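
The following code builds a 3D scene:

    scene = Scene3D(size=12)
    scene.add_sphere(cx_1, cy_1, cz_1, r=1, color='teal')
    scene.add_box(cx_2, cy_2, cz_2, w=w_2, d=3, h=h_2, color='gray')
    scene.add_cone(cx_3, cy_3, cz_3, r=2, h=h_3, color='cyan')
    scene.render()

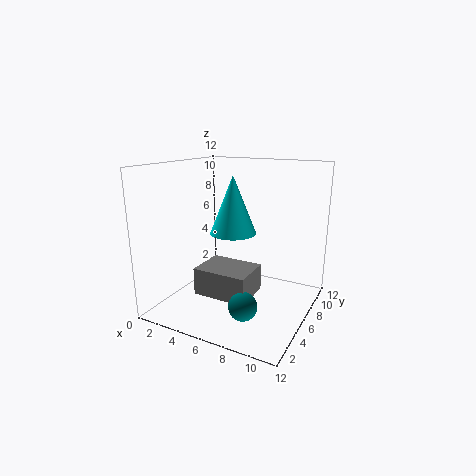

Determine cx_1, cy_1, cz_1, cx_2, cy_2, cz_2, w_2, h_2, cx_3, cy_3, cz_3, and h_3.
cx_1 = 9
cy_1 = 1
cz_1 = 3
cx_2 = 5
cy_2 = 1
cz_2 = 3
w_2 = 4
h_2 = 2
cx_3 = 5
cy_3 = 7
cz_3 = 6
h_3 = 5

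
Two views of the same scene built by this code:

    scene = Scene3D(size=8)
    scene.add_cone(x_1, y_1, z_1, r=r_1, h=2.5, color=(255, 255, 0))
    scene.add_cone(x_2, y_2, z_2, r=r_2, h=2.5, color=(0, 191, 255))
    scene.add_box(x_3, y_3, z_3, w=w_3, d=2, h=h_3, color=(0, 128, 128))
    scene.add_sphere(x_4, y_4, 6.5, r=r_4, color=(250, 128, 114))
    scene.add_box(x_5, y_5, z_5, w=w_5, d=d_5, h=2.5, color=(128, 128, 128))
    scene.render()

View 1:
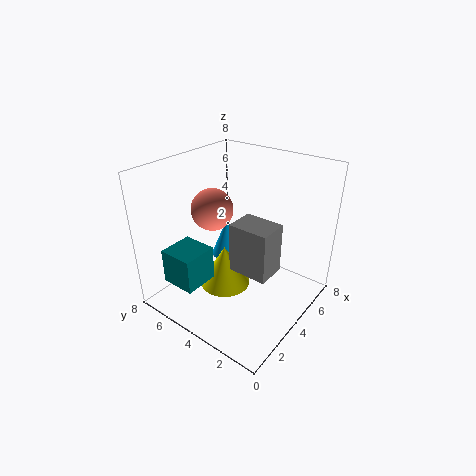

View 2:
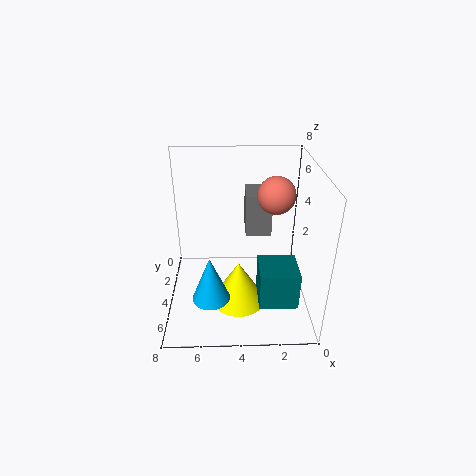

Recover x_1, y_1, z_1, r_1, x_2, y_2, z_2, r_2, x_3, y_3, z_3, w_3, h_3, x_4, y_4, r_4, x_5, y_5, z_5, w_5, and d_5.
x_1 = 4, y_1 = 5, z_1 = 0.5, r_1 = 1.5, x_2 = 5.5, y_2 = 6, z_2 = 1.5, r_2 = 1, x_3 = 1, y_3 = 5, z_3 = 1.5, w_3 = 2, h_3 = 2, x_4 = 2, y_4 = 4, r_4 = 1, x_5 = 2, y_5 = 1, z_5 = 3.5, w_5 = 1.5, d_5 = 2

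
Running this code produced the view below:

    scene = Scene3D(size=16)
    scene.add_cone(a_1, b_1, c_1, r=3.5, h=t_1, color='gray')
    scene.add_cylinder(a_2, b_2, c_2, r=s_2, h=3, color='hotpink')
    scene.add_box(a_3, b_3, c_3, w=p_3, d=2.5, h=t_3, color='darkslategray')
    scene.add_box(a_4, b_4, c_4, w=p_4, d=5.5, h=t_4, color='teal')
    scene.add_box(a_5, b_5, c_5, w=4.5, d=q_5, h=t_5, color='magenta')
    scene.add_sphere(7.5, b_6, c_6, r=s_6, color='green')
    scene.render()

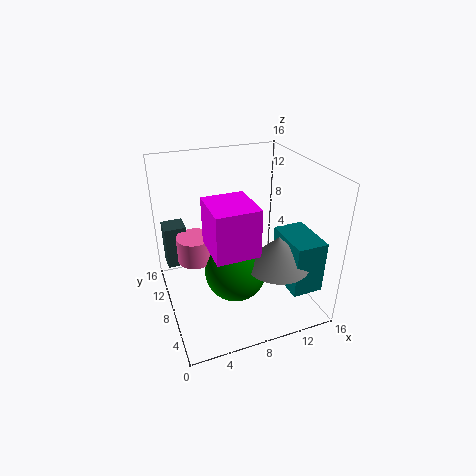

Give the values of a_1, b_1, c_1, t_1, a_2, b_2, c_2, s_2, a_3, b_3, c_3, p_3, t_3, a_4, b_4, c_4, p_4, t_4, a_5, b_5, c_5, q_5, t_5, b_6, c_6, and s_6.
a_1 = 11.5
b_1 = 5
c_1 = 5.5
t_1 = 3.5
a_2 = 3.5
b_2 = 10
c_2 = 5
s_2 = 2
a_3 = 0.5
b_3 = 11.5
c_3 = 3.5
p_3 = 2.5
t_3 = 5
a_4 = 12.5
b_4 = 2.5
c_4 = 2.5
p_4 = 3.5
t_4 = 6
a_5 = 4
b_5 = 3
c_5 = 8.5
q_5 = 5
t_5 = 5
b_6 = 7.5
c_6 = 4
s_6 = 3.5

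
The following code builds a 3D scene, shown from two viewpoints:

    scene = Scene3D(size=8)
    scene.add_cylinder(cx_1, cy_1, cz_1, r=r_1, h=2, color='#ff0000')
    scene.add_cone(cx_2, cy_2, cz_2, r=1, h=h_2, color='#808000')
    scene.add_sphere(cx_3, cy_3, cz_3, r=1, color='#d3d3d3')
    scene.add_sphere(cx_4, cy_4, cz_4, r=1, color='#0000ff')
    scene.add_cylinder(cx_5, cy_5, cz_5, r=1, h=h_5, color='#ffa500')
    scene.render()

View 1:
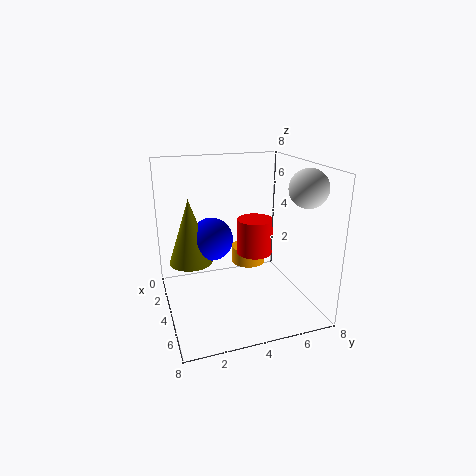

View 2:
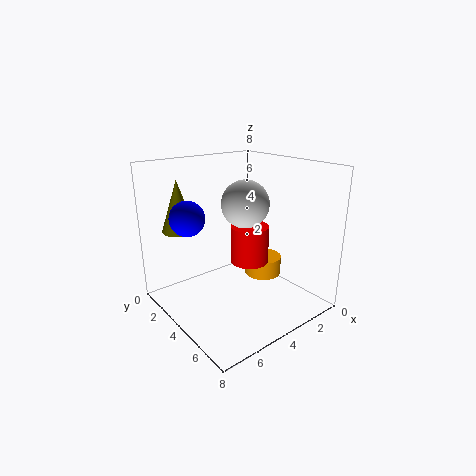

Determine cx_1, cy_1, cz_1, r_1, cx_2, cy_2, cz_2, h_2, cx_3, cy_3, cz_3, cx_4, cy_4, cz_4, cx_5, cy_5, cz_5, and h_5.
cx_1 = 4
cy_1 = 5
cz_1 = 3
r_1 = 1
cx_2 = 6
cy_2 = 1
cz_2 = 4
h_2 = 3
cx_3 = 6
cy_3 = 7
cz_3 = 7
cx_4 = 6
cy_4 = 2
cz_4 = 5
cx_5 = 3
cy_5 = 5
cz_5 = 2
h_5 = 1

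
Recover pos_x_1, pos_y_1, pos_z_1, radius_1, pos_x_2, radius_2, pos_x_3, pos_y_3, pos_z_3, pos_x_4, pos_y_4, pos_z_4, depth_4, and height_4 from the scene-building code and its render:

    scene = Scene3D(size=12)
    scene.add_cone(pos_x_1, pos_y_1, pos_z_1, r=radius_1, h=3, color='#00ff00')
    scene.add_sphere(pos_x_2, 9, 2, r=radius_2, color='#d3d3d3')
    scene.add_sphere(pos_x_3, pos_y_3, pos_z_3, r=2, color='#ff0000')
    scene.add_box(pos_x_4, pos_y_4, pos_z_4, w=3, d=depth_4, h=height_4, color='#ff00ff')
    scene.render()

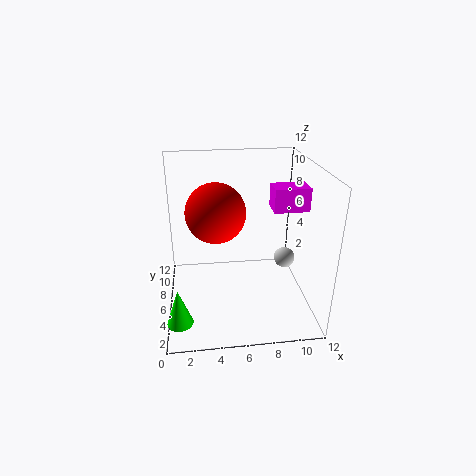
pos_x_1 = 1, pos_y_1 = 2, pos_z_1 = 1, radius_1 = 1, pos_x_2 = 11, radius_2 = 1, pos_x_3 = 4, pos_y_3 = 2, pos_z_3 = 10, pos_x_4 = 9, pos_y_4 = 6, pos_z_4 = 8, depth_4 = 2, height_4 = 2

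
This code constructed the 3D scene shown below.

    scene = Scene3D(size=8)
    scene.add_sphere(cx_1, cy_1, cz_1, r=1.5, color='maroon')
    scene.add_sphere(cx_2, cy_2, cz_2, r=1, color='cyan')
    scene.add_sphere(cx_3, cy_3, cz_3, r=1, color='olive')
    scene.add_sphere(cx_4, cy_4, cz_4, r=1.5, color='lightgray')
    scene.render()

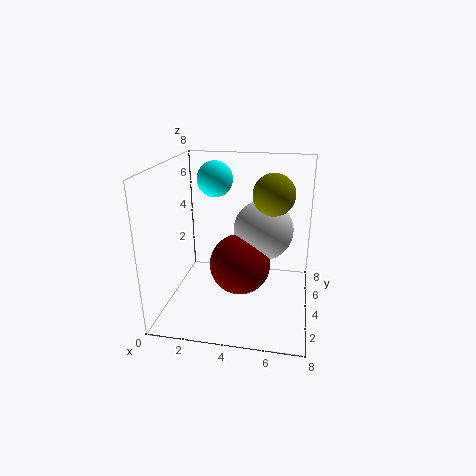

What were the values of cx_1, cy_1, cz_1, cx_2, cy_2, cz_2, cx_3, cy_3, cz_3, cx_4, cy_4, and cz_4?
cx_1 = 4.5, cy_1 = 2, cz_1 = 3.5, cx_2 = 2.5, cy_2 = 5, cz_2 = 7, cx_3 = 6, cy_3 = 2.5, cz_3 = 7, cx_4 = 5.5, cy_4 = 3, cz_4 = 5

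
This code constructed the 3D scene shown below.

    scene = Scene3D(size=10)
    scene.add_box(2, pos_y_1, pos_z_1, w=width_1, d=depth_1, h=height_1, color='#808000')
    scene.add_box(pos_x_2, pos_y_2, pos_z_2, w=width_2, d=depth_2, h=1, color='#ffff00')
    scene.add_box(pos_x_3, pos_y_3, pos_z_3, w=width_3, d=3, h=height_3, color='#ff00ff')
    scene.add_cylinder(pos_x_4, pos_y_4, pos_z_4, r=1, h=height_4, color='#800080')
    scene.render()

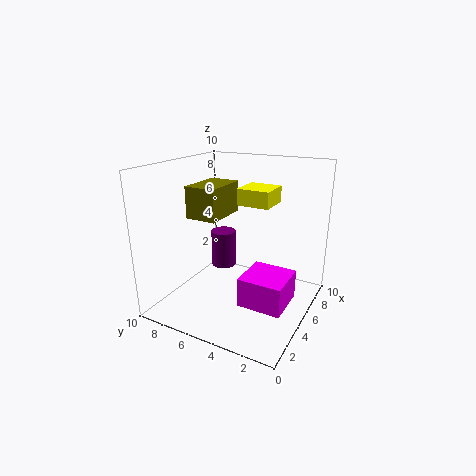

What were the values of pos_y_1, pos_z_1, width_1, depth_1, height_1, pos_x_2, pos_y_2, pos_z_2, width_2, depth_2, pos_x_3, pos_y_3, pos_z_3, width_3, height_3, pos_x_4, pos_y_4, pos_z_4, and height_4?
pos_y_1 = 5; pos_z_1 = 7; width_1 = 3; depth_1 = 2; height_1 = 2; pos_x_2 = 3; pos_y_2 = 2; pos_z_2 = 8; width_2 = 2; depth_2 = 2; pos_x_3 = 3; pos_y_3 = 1; pos_z_3 = 1; width_3 = 3; height_3 = 2; pos_x_4 = 8; pos_y_4 = 8; pos_z_4 = 1; height_4 = 3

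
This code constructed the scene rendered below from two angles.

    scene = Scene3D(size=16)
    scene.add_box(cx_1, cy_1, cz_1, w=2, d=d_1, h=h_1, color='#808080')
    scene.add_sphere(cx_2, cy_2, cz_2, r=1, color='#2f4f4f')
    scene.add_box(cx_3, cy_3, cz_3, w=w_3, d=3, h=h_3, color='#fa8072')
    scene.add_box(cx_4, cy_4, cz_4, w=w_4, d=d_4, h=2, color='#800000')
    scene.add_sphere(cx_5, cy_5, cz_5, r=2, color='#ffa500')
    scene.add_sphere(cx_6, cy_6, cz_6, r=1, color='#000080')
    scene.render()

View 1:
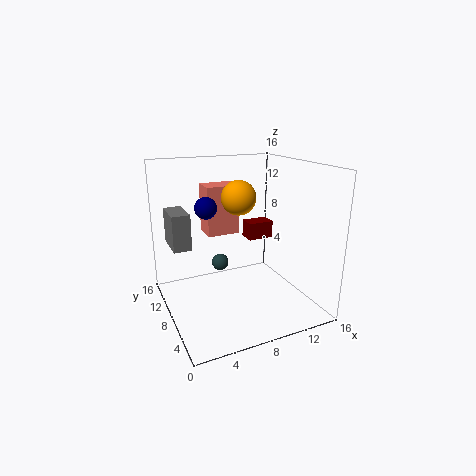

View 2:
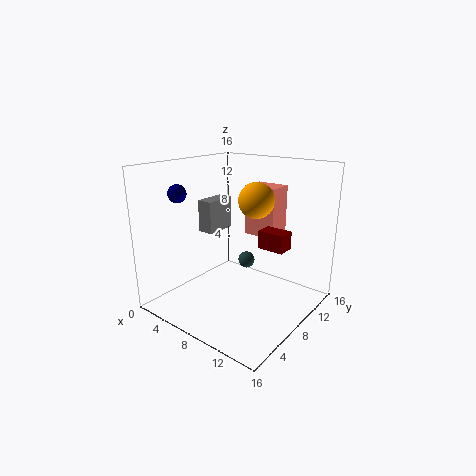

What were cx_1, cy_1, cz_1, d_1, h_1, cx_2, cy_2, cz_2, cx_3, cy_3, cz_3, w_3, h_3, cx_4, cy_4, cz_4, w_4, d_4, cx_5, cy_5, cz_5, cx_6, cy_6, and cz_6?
cx_1 = 1, cy_1 = 9, cz_1 = 7, d_1 = 4, h_1 = 4, cx_2 = 7, cy_2 = 11, cz_2 = 4, cx_3 = 6, cy_3 = 12, cz_3 = 7, w_3 = 4, h_3 = 6, cx_4 = 10, cy_4 = 9, cz_4 = 7, w_4 = 3, d_4 = 2, cx_5 = 9, cy_5 = 10, cz_5 = 12, cx_6 = 3, cy_6 = 4, cz_6 = 13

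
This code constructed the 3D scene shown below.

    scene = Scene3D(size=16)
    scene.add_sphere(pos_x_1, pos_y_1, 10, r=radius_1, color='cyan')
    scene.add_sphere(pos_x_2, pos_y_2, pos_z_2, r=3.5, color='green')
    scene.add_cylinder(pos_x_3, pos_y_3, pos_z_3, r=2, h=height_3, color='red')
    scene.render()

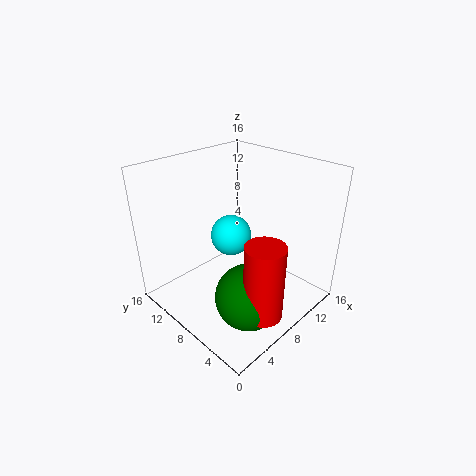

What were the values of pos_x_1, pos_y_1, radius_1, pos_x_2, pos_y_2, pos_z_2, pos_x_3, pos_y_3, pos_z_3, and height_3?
pos_x_1 = 5.5; pos_y_1 = 6.5; radius_1 = 2; pos_x_2 = 5.5; pos_y_2 = 4; pos_z_2 = 3.5; pos_x_3 = 5.5; pos_y_3 = 2; pos_z_3 = 2.5; height_3 = 8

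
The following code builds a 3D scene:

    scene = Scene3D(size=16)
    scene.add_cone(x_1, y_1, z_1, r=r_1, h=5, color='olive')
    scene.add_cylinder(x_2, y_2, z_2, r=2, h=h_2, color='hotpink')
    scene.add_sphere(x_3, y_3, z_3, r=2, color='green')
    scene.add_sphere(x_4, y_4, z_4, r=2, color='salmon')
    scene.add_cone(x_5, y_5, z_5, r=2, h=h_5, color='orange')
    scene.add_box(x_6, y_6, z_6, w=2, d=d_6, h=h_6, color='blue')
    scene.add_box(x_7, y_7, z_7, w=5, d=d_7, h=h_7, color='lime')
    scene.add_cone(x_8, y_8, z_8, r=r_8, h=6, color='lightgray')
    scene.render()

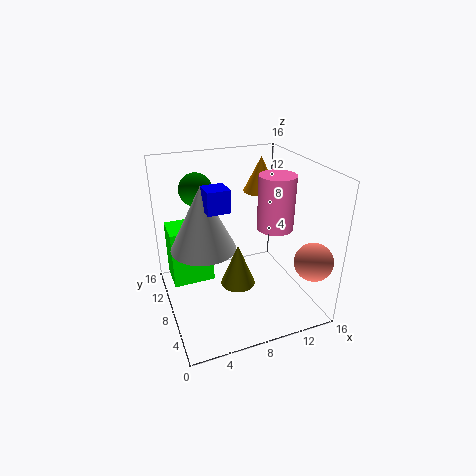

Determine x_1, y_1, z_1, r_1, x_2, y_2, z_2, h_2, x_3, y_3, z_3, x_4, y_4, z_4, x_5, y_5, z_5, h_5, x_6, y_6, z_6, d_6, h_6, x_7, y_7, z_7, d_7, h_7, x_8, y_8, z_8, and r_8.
x_1 = 8; y_1 = 8; z_1 = 2; r_1 = 2; x_2 = 12; y_2 = 7; z_2 = 9; h_2 = 6; x_3 = 5; y_3 = 14; z_3 = 12; x_4 = 14; y_4 = 2; z_4 = 7; x_5 = 12; y_5 = 11; z_5 = 12; h_5 = 4; x_6 = 3; y_6 = 2; z_6 = 14; d_6 = 2; h_6 = 2; x_7 = 1; y_7 = 11; z_7 = 1; d_7 = 4; h_7 = 7; x_8 = 3; y_8 = 4; z_8 = 10; r_8 = 3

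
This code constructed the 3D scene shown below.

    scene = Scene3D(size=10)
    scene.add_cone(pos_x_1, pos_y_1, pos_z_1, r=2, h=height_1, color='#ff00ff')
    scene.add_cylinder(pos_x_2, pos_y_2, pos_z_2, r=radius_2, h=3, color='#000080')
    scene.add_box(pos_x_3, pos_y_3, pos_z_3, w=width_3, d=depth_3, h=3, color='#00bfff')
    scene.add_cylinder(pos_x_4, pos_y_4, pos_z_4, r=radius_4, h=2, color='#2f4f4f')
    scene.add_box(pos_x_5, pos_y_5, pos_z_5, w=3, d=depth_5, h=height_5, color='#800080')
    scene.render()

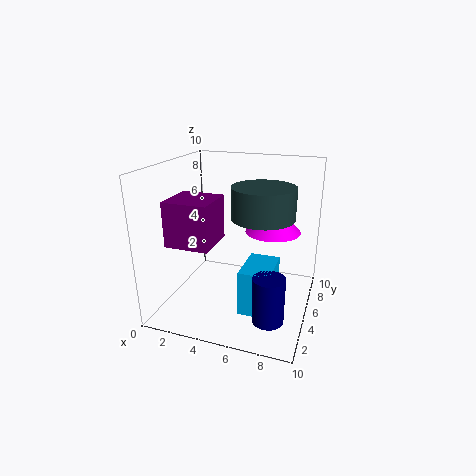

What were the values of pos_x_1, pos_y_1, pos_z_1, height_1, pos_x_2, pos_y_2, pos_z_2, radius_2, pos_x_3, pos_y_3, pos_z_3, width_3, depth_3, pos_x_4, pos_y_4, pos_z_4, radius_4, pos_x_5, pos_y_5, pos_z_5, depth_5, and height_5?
pos_x_1 = 7; pos_y_1 = 7; pos_z_1 = 5; height_1 = 2; pos_x_2 = 8; pos_y_2 = 2; pos_z_2 = 1; radius_2 = 1; pos_x_3 = 6; pos_y_3 = 2; pos_z_3 = 1; width_3 = 2; depth_3 = 3; pos_x_4 = 7; pos_y_4 = 4; pos_z_4 = 7; radius_4 = 2; pos_x_5 = 1; pos_y_5 = 2; pos_z_5 = 5; depth_5 = 3; height_5 = 3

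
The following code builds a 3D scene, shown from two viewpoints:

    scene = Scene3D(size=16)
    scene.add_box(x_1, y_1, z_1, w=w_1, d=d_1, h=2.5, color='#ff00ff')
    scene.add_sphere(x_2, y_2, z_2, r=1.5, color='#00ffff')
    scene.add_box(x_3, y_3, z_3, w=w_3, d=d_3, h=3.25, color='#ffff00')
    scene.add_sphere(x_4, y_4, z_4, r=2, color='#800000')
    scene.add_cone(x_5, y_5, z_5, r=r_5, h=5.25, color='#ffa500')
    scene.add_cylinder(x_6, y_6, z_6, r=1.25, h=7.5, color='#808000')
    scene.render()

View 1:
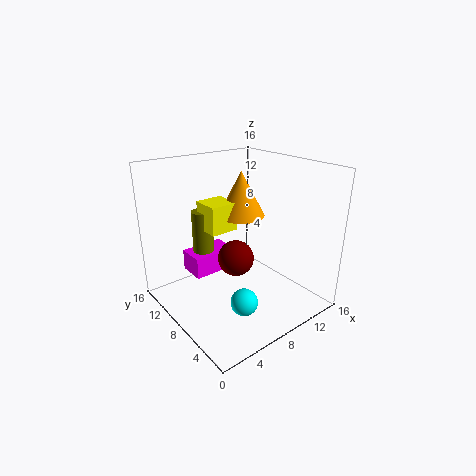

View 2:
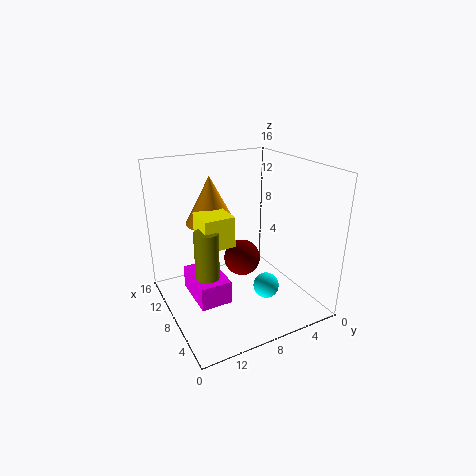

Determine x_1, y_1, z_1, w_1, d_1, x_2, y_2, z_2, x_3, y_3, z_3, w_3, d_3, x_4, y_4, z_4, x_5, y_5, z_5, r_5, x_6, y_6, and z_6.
x_1 = 4.25; y_1 = 10.75; z_1 = 2.75; w_1 = 5.25; d_1 = 3.25; x_2 = 6.5; y_2 = 5; z_2 = 1.75; x_3 = 5.75; y_3 = 9.5; z_3 = 8.25; w_3 = 3.25; d_3 = 3.25; x_4 = 7.5; y_4 = 7.75; z_4 = 5.75; x_5 = 10.25; y_5 = 10.25; z_5 = 9.5; r_5 = 2.75; x_6 = 6.25; y_6 = 12.5; z_6 = 2.75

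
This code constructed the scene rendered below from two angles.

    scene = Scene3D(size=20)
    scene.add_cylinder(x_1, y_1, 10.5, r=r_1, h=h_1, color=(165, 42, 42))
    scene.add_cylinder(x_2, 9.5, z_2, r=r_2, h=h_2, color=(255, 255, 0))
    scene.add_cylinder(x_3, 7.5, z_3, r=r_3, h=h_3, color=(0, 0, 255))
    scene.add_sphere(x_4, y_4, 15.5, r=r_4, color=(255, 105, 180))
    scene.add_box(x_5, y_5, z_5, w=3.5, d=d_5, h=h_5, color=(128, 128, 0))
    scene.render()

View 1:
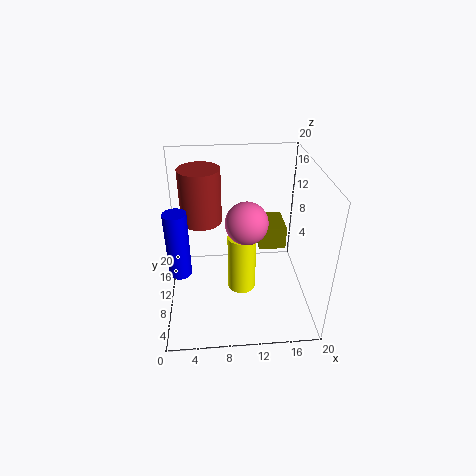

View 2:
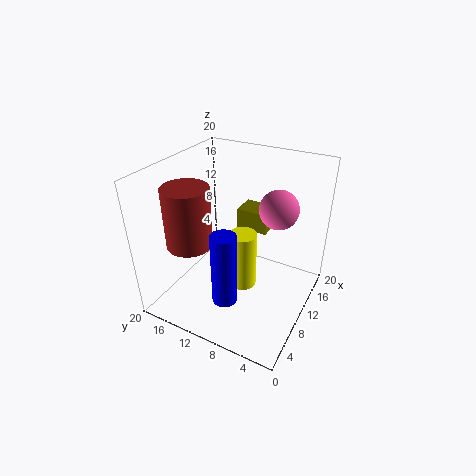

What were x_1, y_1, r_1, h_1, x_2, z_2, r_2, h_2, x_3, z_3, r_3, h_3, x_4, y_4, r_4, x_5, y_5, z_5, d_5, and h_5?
x_1 = 5; y_1 = 14.5; r_1 = 3; h_1 = 8; x_2 = 10.5; z_2 = 2; r_2 = 2; h_2 = 8.5; x_3 = 2; z_3 = 6.5; r_3 = 1.5; h_3 = 9; x_4 = 10.5; y_4 = 4.5; r_4 = 2.5; x_5 = 12.5; y_5 = 7; z_5 = 10; d_5 = 4.5; h_5 = 3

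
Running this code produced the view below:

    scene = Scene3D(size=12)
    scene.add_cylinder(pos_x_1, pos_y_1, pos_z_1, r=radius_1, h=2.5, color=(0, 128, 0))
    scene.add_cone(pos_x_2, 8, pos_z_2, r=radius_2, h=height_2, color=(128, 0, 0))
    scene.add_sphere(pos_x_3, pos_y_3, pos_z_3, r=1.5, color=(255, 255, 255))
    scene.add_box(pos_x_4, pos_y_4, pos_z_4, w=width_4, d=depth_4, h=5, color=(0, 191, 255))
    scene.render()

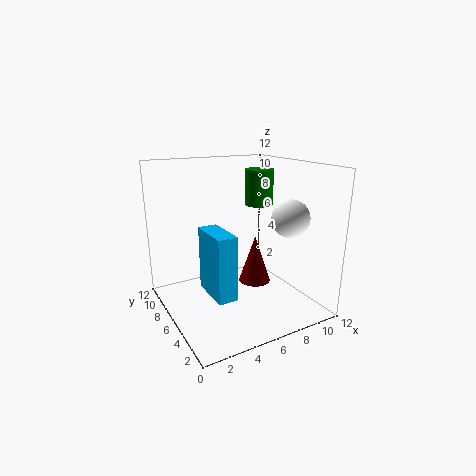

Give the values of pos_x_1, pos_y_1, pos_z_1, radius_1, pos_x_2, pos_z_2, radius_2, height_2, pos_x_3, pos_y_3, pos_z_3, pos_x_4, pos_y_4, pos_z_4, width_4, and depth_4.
pos_x_1 = 6, pos_y_1 = 3, pos_z_1 = 9.5, radius_1 = 1, pos_x_2 = 9, pos_z_2 = 0.5, radius_2 = 1.5, height_2 = 4.5, pos_x_3 = 9, pos_y_3 = 3, pos_z_3 = 8, pos_x_4 = 2.5, pos_y_4 = 2.5, pos_z_4 = 2.5, width_4 = 1.5, depth_4 = 3.5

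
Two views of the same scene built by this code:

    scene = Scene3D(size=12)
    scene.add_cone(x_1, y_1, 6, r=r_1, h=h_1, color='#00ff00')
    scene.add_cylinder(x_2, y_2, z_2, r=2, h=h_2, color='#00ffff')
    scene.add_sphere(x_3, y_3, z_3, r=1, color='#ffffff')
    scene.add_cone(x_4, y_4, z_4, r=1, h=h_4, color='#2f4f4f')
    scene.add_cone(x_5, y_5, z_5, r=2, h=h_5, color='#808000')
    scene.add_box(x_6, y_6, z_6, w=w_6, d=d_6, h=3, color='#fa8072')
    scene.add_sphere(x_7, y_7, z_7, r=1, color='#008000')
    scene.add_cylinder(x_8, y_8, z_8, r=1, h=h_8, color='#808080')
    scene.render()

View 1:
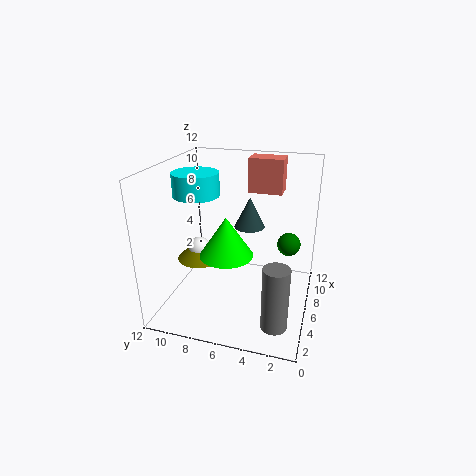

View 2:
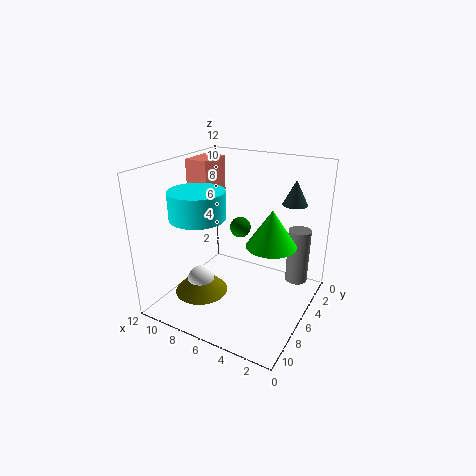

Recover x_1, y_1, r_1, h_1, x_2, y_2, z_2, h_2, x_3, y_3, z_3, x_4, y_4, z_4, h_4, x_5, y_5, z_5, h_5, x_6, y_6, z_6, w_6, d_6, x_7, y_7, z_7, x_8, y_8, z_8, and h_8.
x_1 = 3, y_1 = 6, r_1 = 2, h_1 = 3, x_2 = 7, y_2 = 10, z_2 = 9, h_2 = 2, x_3 = 7, y_3 = 10, z_3 = 4, x_4 = 2, y_4 = 4, z_4 = 9, h_4 = 2, x_5 = 7, y_5 = 10, z_5 = 3, h_5 = 2, x_6 = 9, y_6 = 3, z_6 = 9, w_6 = 2, d_6 = 3, x_7 = 8, y_7 = 2, z_7 = 5, x_8 = 2, y_8 = 2, z_8 = 1, h_8 = 5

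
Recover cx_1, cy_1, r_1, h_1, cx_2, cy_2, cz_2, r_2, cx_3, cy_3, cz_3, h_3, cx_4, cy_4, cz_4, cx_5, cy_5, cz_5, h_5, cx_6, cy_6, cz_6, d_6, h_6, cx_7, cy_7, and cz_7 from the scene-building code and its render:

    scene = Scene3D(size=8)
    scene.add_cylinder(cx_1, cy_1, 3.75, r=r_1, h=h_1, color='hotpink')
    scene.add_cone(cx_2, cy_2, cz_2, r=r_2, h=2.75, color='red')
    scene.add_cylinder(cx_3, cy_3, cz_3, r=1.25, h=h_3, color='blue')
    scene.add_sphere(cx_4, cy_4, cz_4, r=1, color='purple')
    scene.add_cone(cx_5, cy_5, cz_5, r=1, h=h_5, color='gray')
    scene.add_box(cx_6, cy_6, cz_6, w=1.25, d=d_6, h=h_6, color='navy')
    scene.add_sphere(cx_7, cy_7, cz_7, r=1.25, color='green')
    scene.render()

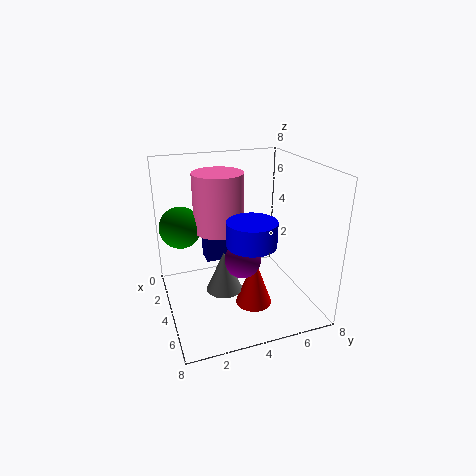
cx_1 = 2
cy_1 = 3.5
r_1 = 1.5
h_1 = 3.5
cx_2 = 5.25
cy_2 = 4.5
cz_2 = 0.5
r_2 = 1
cx_3 = 6
cy_3 = 4
cz_3 = 4.5
h_3 = 1.25
cx_4 = 4.75
cy_4 = 4
cz_4 = 3
cx_5 = 4.5
cy_5 = 3
cz_5 = 1.25
h_5 = 2.25
cx_6 = 0.5
cy_6 = 2.75
cz_6 = 1.5
d_6 = 1.75
h_6 = 1.75
cx_7 = 1.5
cy_7 = 1.25
cz_7 = 4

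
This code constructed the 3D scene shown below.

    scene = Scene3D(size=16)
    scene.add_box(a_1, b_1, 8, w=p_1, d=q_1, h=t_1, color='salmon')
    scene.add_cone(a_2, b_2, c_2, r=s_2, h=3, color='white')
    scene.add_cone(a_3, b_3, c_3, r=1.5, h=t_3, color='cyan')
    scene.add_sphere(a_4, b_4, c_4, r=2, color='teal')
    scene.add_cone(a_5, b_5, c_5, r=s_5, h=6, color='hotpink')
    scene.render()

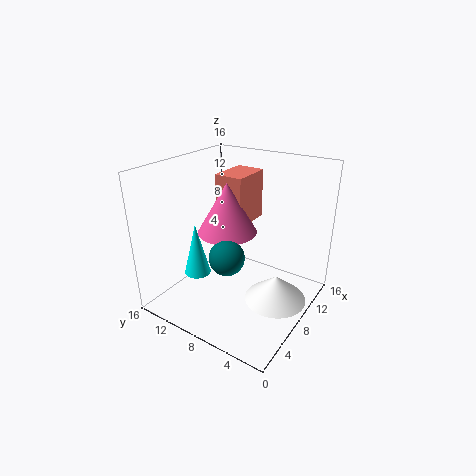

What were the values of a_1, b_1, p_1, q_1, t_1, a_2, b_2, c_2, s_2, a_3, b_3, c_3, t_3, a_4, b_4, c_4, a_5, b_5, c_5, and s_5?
a_1 = 10; b_1 = 9; p_1 = 5; q_1 = 3.5; t_1 = 6; a_2 = 9; b_2 = 3.5; c_2 = 1; s_2 = 3.5; a_3 = 5.5; b_3 = 12; c_3 = 3.5; t_3 = 6; a_4 = 6.5; b_4 = 8.5; c_4 = 6; a_5 = 9.5; b_5 = 10.5; c_5 = 7.5; s_5 = 3.5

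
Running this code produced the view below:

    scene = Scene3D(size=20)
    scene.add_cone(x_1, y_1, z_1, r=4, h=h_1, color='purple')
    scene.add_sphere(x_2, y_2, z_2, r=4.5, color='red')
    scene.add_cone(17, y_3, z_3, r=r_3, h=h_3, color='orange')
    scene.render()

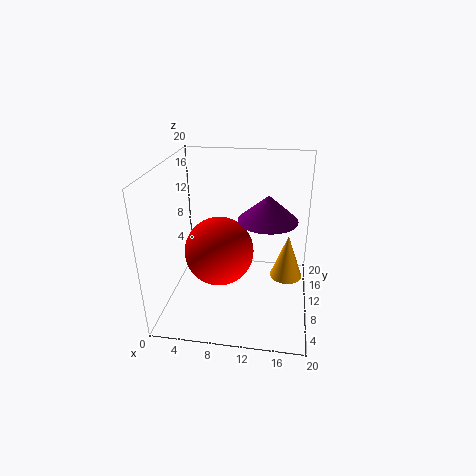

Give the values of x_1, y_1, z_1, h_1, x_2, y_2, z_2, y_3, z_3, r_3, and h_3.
x_1 = 14; y_1 = 10; z_1 = 13; h_1 = 3.5; x_2 = 8; y_2 = 7; z_2 = 9.5; y_3 = 14.5; z_3 = 1.5; r_3 = 2.5; h_3 = 7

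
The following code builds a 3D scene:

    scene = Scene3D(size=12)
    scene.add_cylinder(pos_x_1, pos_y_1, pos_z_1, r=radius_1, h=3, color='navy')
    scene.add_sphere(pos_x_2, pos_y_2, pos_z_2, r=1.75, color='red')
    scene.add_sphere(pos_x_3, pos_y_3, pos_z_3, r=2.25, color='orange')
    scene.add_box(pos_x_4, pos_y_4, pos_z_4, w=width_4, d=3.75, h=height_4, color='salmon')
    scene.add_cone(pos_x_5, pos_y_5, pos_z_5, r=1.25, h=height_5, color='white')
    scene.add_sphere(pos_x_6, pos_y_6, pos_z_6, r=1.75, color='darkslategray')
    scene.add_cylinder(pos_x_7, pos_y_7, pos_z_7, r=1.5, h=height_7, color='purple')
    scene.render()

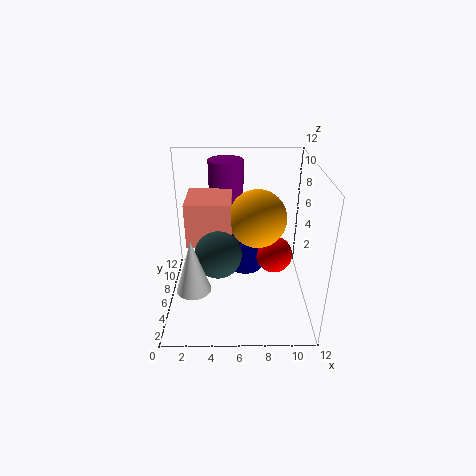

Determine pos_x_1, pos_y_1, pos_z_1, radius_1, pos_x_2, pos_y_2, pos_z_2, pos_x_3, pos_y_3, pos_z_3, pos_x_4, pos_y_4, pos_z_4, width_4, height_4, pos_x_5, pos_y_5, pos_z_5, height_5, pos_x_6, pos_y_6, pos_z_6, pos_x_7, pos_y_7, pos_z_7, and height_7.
pos_x_1 = 6.75, pos_y_1 = 10, pos_z_1 = 0.75, radius_1 = 1.75, pos_x_2 = 9.5, pos_y_2 = 9, pos_z_2 = 2.5, pos_x_3 = 7.5, pos_y_3 = 5, pos_z_3 = 8.25, pos_x_4 = 2, pos_y_4 = 4, pos_z_4 = 6.25, width_4 = 3.5, height_4 = 3.5, pos_x_5 = 2.75, pos_y_5 = 1.5, pos_z_5 = 4.25, height_5 = 4, pos_x_6 = 4.5, pos_y_6 = 3, pos_z_6 = 6.25, pos_x_7 = 5, pos_y_7 = 9, pos_z_7 = 8.25, height_7 = 3.5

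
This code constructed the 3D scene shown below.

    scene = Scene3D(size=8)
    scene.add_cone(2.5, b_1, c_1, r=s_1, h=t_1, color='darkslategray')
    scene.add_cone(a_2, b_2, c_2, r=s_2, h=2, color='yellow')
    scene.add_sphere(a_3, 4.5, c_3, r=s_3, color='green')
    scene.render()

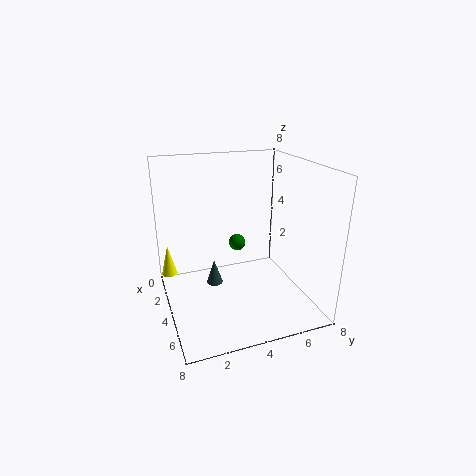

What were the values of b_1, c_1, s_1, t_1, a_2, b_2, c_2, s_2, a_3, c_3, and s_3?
b_1 = 3, c_1 = 0.5, s_1 = 0.5, t_1 = 1.5, a_2 = 0.5, b_2 = 0.5, c_2 = 0.5, s_2 = 0.5, a_3 = 2.5, c_3 = 3, s_3 = 0.5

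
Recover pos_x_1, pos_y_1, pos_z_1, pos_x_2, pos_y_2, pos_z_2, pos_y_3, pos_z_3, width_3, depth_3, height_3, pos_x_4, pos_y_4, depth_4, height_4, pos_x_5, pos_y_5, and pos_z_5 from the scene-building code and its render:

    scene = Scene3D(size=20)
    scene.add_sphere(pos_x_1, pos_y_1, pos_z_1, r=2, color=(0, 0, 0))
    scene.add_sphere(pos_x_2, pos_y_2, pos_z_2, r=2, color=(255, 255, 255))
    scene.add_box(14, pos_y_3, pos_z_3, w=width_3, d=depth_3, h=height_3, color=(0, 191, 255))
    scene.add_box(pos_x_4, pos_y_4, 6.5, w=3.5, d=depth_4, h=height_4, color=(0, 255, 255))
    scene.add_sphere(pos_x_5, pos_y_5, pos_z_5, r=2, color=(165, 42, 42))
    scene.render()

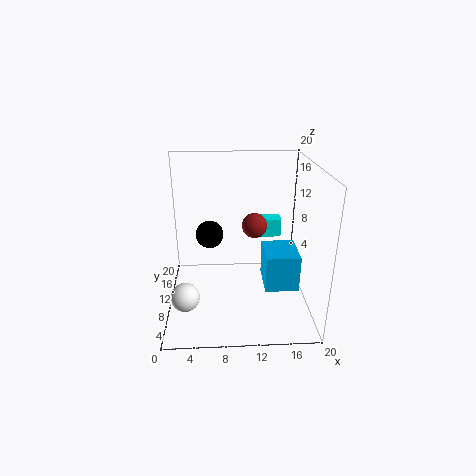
pos_x_1 = 6
pos_y_1 = 12.5
pos_z_1 = 9.5
pos_x_2 = 2.5
pos_y_2 = 7
pos_z_2 = 2.5
pos_y_3 = 9
pos_z_3 = 1.5
width_3 = 5
depth_3 = 6
height_3 = 5.5
pos_x_4 = 14
pos_y_4 = 17.5
depth_4 = 2.5
height_4 = 3
pos_x_5 = 13
pos_y_5 = 16.5
pos_z_5 = 9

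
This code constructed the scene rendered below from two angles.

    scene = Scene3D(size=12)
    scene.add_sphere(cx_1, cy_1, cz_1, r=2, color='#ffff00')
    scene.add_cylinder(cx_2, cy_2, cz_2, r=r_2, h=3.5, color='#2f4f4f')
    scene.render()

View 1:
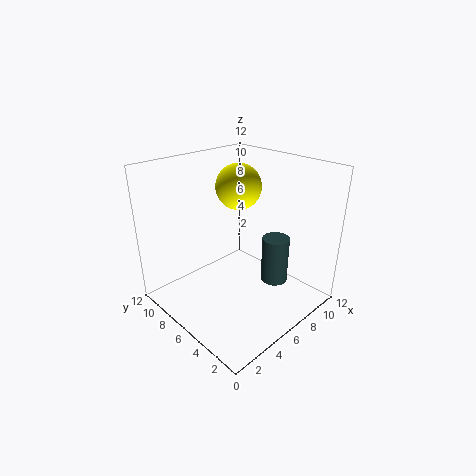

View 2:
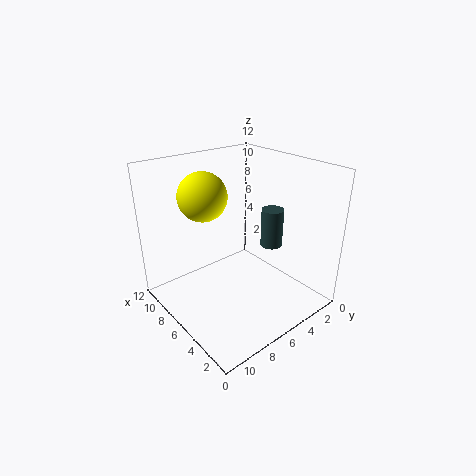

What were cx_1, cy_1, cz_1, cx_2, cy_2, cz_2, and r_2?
cx_1 = 8
cy_1 = 8
cz_1 = 9.5
cx_2 = 6
cy_2 = 2
cz_2 = 4
r_2 = 1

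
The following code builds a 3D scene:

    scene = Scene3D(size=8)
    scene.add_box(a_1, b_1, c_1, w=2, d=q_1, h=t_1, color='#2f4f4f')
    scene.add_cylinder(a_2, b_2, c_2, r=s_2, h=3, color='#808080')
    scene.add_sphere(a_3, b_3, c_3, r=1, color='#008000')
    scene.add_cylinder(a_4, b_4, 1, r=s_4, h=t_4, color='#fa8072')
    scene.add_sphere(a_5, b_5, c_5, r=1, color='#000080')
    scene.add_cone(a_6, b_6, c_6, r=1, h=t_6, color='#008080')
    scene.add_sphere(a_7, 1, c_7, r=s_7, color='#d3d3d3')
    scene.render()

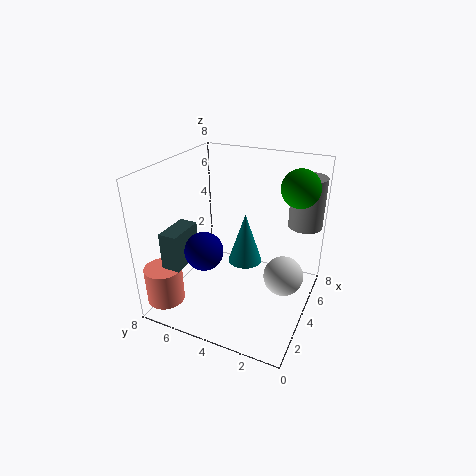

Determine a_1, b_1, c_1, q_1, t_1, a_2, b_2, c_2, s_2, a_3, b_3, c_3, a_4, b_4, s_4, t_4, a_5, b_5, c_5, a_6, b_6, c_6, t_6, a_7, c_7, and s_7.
a_1 = 1
b_1 = 6
c_1 = 3
q_1 = 1
t_1 = 2
a_2 = 7
b_2 = 1
c_2 = 4
s_2 = 1
a_3 = 5
b_3 = 1
c_3 = 7
a_4 = 1
b_4 = 7
s_4 = 1
t_4 = 2
a_5 = 2
b_5 = 5
c_5 = 4
a_6 = 5
b_6 = 4
c_6 = 2
t_6 = 3
a_7 = 3
c_7 = 3
s_7 = 1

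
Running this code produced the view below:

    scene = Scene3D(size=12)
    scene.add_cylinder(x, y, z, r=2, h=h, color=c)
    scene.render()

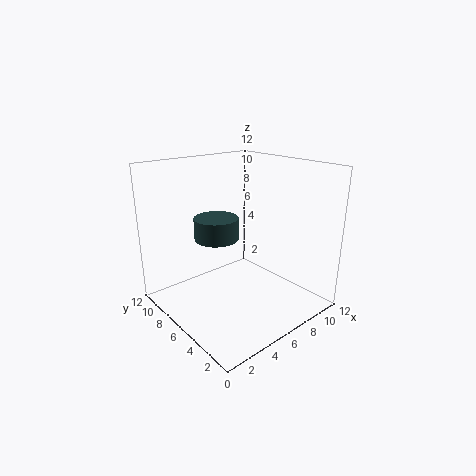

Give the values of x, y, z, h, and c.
x = 6
y = 9
z = 5
h = 2
c = 'darkslategray'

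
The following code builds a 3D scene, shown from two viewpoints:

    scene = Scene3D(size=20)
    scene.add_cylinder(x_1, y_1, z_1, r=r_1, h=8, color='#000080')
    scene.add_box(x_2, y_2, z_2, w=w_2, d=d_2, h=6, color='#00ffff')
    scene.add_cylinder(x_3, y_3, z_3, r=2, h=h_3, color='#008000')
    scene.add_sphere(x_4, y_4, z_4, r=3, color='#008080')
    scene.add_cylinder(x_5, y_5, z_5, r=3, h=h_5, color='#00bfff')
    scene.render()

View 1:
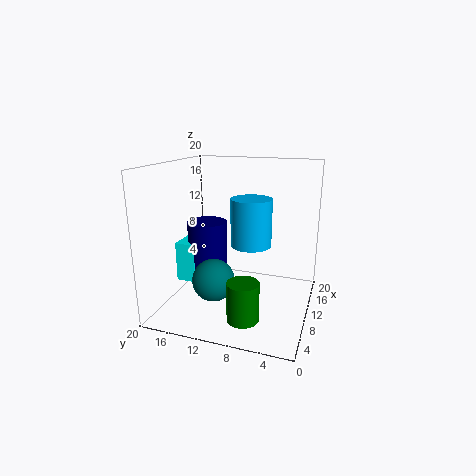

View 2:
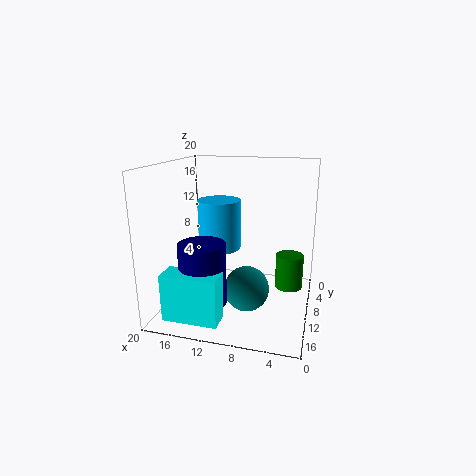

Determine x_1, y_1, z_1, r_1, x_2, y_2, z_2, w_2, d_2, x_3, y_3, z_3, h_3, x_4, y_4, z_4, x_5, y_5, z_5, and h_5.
x_1 = 13, y_1 = 16, z_1 = 3, r_1 = 3, x_2 = 10, y_2 = 17, z_2 = 2, w_2 = 7, d_2 = 3, x_3 = 3, y_3 = 7, z_3 = 2, h_3 = 5, x_4 = 8, y_4 = 13, z_4 = 4, x_5 = 13, y_5 = 9, z_5 = 8, h_5 = 7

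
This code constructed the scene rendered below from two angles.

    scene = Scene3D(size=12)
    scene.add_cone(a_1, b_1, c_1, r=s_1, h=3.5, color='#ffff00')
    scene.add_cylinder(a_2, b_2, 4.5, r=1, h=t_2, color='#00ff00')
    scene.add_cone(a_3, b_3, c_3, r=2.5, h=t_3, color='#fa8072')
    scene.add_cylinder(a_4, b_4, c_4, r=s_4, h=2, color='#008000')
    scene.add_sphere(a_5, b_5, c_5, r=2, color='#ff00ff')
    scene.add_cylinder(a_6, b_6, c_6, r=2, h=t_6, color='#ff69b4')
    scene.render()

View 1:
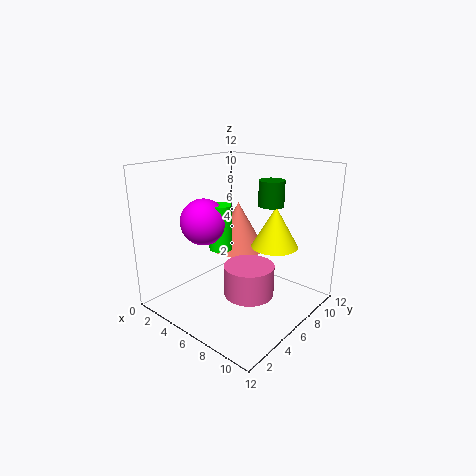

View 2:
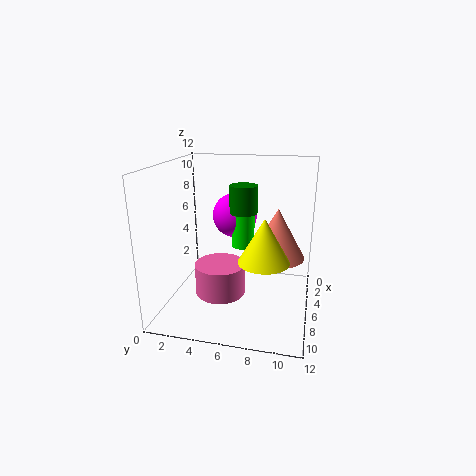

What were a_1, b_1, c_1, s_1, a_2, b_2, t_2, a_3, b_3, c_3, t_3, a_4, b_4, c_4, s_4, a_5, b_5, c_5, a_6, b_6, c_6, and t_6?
a_1 = 8, b_1 = 8.5, c_1 = 5, s_1 = 2, a_2 = 4, b_2 = 6, t_2 = 4, a_3 = 3.5, b_3 = 9, c_3 = 3.5, t_3 = 4.5, a_4 = 8.5, b_4 = 7, c_4 = 9, s_4 = 1, a_5 = 3, b_5 = 5, c_5 = 7, a_6 = 8, b_6 = 5, c_6 = 2, t_6 = 2.5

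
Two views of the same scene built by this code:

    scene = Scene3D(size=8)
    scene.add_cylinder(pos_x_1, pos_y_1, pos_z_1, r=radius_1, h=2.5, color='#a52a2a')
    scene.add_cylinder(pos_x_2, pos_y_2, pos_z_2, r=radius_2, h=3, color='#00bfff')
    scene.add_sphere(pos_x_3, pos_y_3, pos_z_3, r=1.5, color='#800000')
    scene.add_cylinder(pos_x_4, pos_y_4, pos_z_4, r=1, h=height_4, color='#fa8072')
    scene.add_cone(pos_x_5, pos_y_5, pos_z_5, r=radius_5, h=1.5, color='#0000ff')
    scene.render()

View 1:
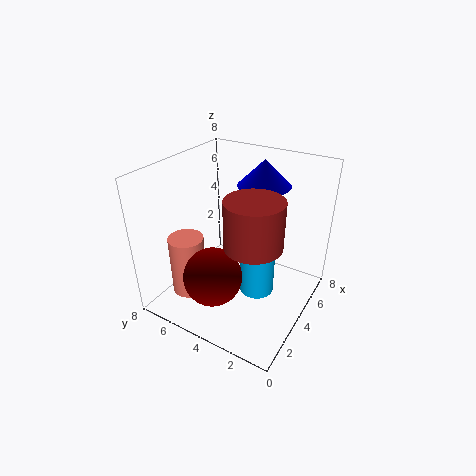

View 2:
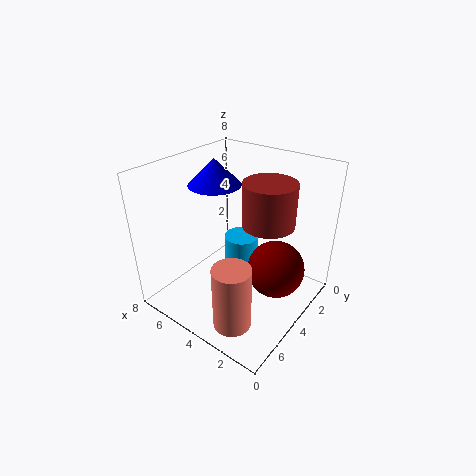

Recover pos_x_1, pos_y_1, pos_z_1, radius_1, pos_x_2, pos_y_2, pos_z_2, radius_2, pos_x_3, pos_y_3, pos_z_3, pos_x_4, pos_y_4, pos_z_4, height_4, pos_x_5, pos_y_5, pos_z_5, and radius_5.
pos_x_1 = 3
pos_y_1 = 2.5
pos_z_1 = 4.5
radius_1 = 1.5
pos_x_2 = 4.5
pos_y_2 = 3
pos_z_2 = 0.5
radius_2 = 1
pos_x_3 = 1.5
pos_y_3 = 4
pos_z_3 = 3
pos_x_4 = 2.5
pos_y_4 = 6.5
pos_z_4 = 0.5
height_4 = 3.5
pos_x_5 = 6
pos_y_5 = 3.5
pos_z_5 = 6.5
radius_5 = 1.5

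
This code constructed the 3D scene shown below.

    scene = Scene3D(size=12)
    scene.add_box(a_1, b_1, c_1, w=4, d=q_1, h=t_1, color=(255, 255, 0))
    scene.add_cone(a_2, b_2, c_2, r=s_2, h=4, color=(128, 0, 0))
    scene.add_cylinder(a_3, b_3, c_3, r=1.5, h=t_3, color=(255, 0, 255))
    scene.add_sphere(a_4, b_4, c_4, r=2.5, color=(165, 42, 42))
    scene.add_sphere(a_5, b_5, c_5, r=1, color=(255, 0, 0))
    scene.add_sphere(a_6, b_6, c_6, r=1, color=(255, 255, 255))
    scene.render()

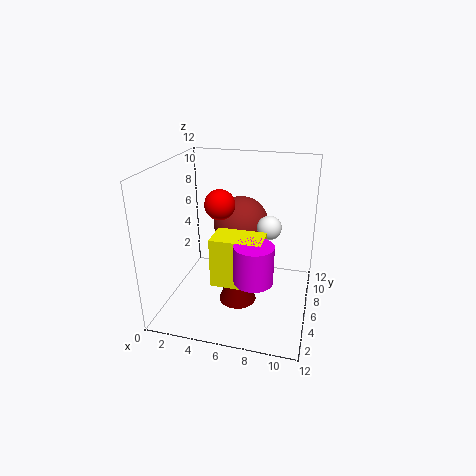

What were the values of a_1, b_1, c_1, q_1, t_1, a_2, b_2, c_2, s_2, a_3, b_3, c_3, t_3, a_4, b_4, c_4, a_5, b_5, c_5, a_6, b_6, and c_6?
a_1 = 4.5, b_1 = 3, c_1 = 3, q_1 = 2.5, t_1 = 4, a_2 = 6.5, b_2 = 4, c_2 = 1.5, s_2 = 1.5, a_3 = 8, b_3 = 3, c_3 = 4, t_3 = 3, a_4 = 5.5, b_4 = 9, c_4 = 6, a_5 = 6, b_5 = 1.5, c_5 = 10.5, a_6 = 8.5, b_6 = 6.5, c_6 = 7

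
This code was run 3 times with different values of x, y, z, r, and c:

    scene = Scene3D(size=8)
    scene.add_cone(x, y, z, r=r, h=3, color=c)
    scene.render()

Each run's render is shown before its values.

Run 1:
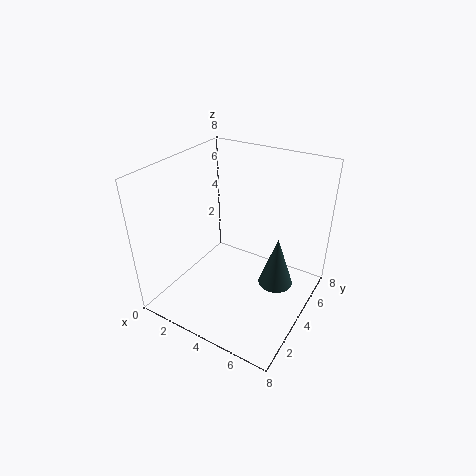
x = 6, y = 5, z = 1, r = 1, c = 'darkslategray'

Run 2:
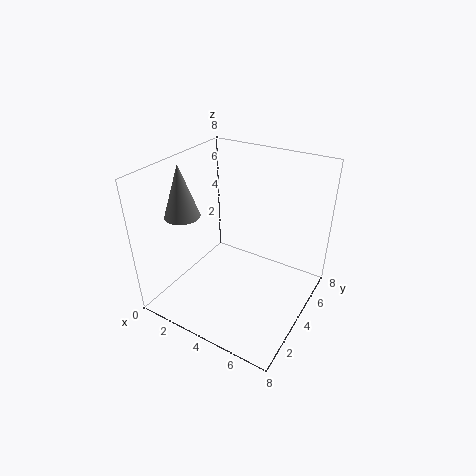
x = 1, y = 3, z = 5, r = 1, c = 'gray'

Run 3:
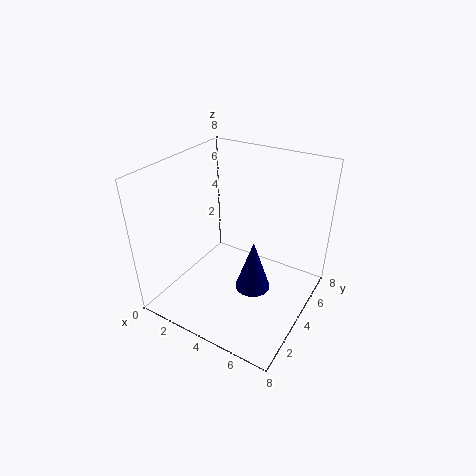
x = 5, y = 4, z = 1, r = 1, c = 'navy'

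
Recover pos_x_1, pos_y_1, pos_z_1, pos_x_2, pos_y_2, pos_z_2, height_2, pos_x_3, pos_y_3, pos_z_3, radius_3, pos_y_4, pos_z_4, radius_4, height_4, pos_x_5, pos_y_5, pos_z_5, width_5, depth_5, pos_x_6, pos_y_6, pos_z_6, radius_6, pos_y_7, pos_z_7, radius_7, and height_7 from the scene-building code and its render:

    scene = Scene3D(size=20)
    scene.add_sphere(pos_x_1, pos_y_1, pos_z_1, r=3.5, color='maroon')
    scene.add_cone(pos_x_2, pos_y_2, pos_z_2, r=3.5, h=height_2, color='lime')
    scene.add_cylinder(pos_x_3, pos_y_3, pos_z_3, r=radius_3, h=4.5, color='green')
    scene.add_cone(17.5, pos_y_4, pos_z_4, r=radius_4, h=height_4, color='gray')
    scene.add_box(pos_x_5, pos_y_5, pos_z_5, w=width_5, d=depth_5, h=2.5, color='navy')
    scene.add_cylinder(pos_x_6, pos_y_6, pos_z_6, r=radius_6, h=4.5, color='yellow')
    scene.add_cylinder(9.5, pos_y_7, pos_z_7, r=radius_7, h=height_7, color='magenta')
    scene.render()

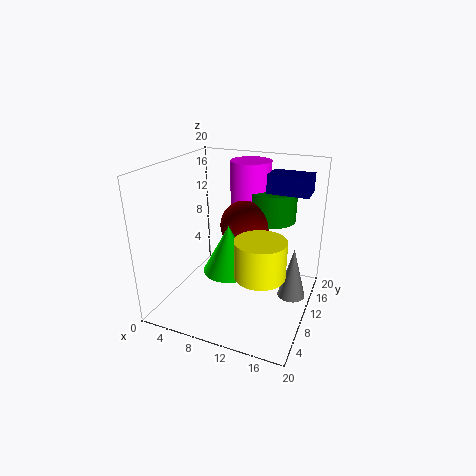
pos_x_1 = 10, pos_y_1 = 12.5, pos_z_1 = 11, pos_x_2 = 9.5, pos_y_2 = 8, pos_z_2 = 6, height_2 = 6.5, pos_x_3 = 13, pos_y_3 = 16, pos_z_3 = 11, radius_3 = 3.5, pos_y_4 = 12.5, pos_z_4 = 1, radius_4 = 2, height_4 = 7.5, pos_x_5 = 13.5, pos_y_5 = 11, pos_z_5 = 16.5, width_5 = 5.5, depth_5 = 3.5, pos_x_6 = 15.5, pos_y_6 = 3.5, pos_z_6 = 9, radius_6 = 3, pos_y_7 = 16, pos_z_7 = 10.5, radius_7 = 3, height_7 = 9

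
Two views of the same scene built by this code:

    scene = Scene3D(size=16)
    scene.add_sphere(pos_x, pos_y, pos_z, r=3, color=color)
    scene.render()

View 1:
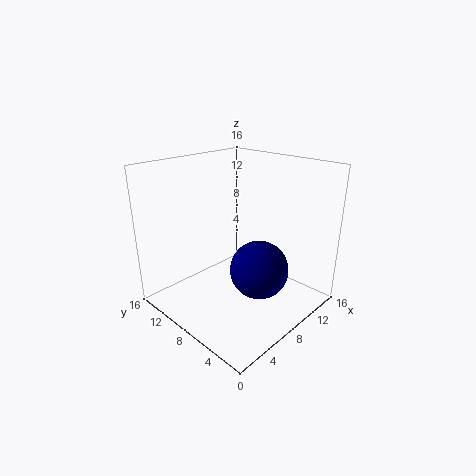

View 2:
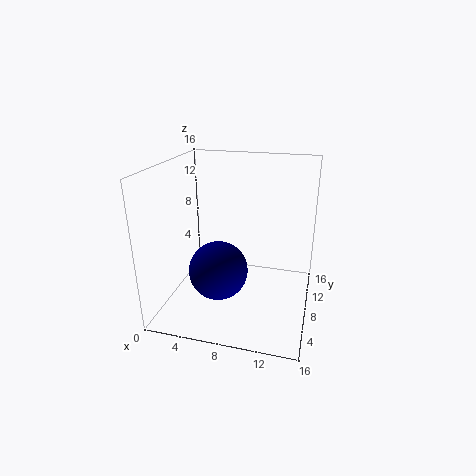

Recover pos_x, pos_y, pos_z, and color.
pos_x = 7; pos_y = 4; pos_z = 6; color = 'navy'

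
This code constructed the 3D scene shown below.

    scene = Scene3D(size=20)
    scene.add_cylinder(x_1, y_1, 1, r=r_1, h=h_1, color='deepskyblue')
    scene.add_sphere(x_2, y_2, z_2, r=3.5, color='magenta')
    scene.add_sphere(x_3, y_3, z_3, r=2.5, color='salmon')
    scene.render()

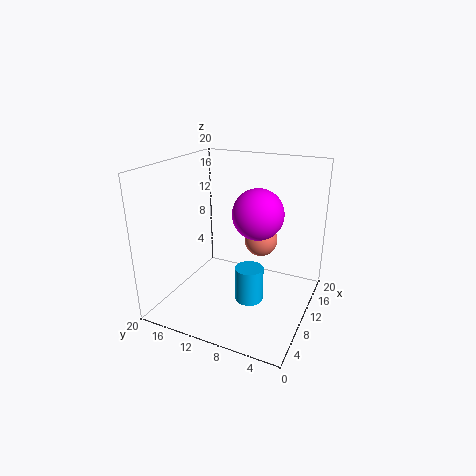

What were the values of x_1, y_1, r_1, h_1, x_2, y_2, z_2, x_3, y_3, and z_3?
x_1 = 9.5, y_1 = 8, r_1 = 2, h_1 = 5, x_2 = 11, y_2 = 7.5, z_2 = 13.5, x_3 = 15, y_3 = 8.5, z_3 = 8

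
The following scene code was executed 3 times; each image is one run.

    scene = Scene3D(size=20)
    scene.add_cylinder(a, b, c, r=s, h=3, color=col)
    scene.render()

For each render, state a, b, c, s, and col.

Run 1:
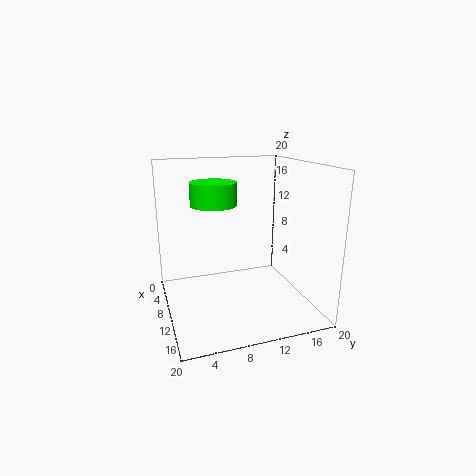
a = 10.5
b = 6.5
c = 15
s = 3
col = 'lime'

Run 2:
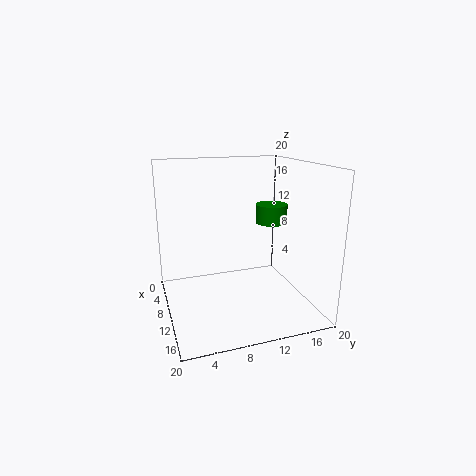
a = 4.5
b = 17.5
c = 10
s = 2.5
col = 'green'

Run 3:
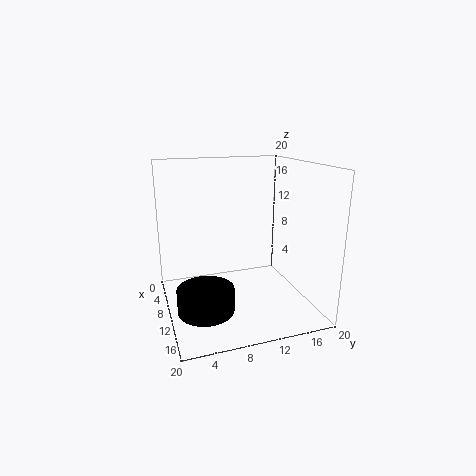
a = 15.5
b = 4
c = 3
s = 3.5
col = 'black'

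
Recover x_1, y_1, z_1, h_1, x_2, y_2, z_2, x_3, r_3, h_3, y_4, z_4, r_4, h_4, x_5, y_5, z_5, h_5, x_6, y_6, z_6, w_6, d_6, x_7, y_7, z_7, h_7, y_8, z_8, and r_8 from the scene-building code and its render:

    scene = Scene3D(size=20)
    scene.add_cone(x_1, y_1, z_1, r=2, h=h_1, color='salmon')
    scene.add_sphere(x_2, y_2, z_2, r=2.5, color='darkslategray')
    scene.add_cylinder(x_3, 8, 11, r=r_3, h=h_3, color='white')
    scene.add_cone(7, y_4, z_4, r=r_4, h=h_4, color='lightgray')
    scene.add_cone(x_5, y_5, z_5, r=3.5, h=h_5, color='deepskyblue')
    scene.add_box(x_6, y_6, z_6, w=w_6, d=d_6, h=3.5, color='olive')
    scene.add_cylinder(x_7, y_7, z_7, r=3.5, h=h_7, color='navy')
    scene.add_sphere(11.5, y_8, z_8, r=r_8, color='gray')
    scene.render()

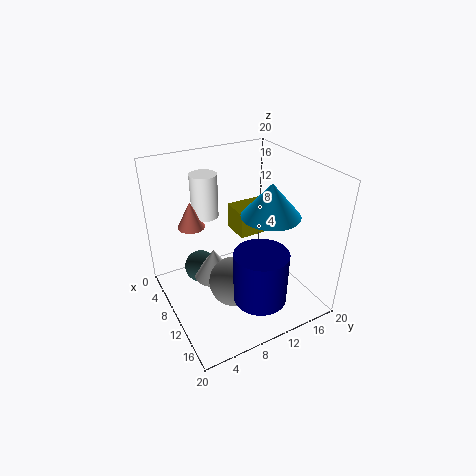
x_1 = 4, y_1 = 5.5, z_1 = 10, h_1 = 4, x_2 = 4, y_2 = 6.5, z_2 = 2.5, x_3 = 3.5, r_3 = 2, h_3 = 6.5, y_4 = 7.5, z_4 = 2.5, r_4 = 3, h_4 = 4.5, x_5 = 16, y_5 = 11, z_5 = 16, h_5 = 4, x_6 = 7, y_6 = 10, z_6 = 10.5, w_6 = 4, d_6 = 5, x_7 = 16, y_7 = 10, z_7 = 4, h_7 = 7, y_8 = 8.5, z_8 = 4, r_8 = 3.5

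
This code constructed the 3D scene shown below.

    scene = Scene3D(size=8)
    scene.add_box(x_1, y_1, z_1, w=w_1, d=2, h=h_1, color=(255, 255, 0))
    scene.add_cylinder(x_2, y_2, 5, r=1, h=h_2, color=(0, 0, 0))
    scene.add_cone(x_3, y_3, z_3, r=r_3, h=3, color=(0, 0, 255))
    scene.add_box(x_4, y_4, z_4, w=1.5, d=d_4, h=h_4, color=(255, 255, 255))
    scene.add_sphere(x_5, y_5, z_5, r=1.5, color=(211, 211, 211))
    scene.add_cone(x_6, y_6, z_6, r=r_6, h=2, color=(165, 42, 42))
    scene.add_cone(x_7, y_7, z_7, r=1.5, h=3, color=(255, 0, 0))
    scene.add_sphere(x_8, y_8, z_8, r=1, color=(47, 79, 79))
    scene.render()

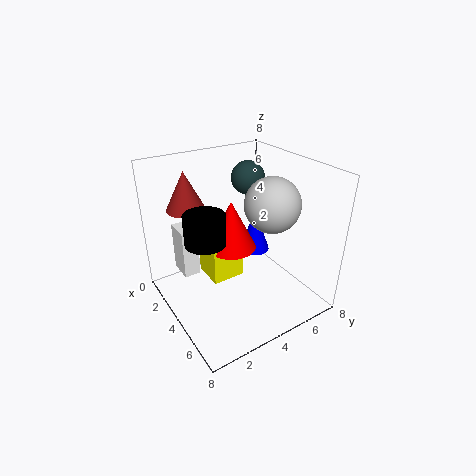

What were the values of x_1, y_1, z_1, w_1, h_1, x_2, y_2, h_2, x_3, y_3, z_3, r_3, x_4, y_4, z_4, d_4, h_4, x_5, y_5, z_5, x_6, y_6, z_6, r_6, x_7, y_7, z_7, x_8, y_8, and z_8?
x_1 = 1; y_1 = 3; z_1 = 0.5; w_1 = 2; h_1 = 3; x_2 = 5; y_2 = 1.5; h_2 = 1.5; x_3 = 1.5; y_3 = 7; z_3 = 1; r_3 = 1; x_4 = 0.5; y_4 = 1.5; z_4 = 1; d_4 = 1; h_4 = 3; x_5 = 5; y_5 = 5.5; z_5 = 6; x_6 = 3; y_6 = 1.5; z_6 = 6; r_6 = 1; x_7 = 2.5; y_7 = 4.5; z_7 = 2.5; x_8 = 2; y_8 = 6; z_8 = 6.5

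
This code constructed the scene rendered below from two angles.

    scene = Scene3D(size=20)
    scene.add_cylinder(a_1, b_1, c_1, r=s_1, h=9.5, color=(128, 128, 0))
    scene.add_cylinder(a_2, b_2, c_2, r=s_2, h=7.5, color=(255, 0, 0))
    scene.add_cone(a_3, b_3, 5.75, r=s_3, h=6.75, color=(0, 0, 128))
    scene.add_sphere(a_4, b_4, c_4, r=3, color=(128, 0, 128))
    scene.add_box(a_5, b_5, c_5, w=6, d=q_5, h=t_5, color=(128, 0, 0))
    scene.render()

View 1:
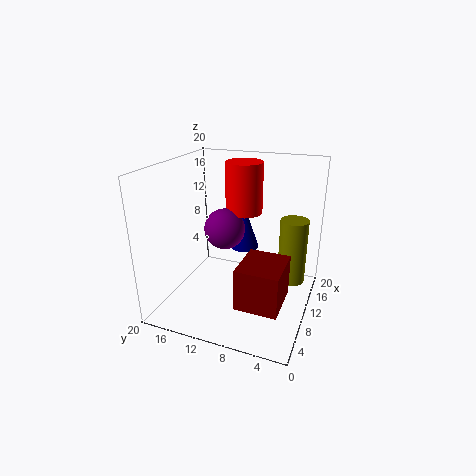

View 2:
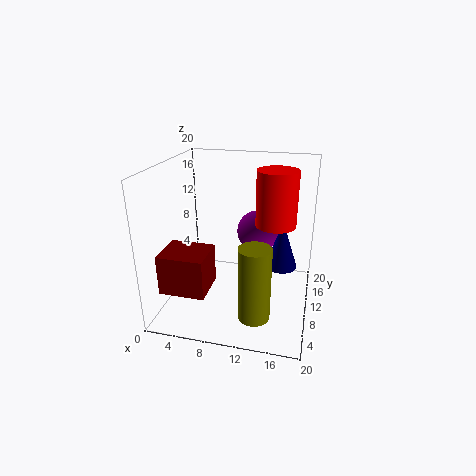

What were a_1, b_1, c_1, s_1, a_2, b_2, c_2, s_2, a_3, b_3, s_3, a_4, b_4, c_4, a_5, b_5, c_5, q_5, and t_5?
a_1 = 13.75; b_1 = 3; c_1 = 2.75; s_1 = 2; a_2 = 15; b_2 = 11; c_2 = 12; s_2 = 2.75; a_3 = 16; b_3 = 11.25; s_3 = 2.25; a_4 = 12.25; b_4 = 13; c_4 = 10; a_5 = 1.5; b_5 = 2; c_5 = 4.75; q_5 = 5.25; t_5 = 5.25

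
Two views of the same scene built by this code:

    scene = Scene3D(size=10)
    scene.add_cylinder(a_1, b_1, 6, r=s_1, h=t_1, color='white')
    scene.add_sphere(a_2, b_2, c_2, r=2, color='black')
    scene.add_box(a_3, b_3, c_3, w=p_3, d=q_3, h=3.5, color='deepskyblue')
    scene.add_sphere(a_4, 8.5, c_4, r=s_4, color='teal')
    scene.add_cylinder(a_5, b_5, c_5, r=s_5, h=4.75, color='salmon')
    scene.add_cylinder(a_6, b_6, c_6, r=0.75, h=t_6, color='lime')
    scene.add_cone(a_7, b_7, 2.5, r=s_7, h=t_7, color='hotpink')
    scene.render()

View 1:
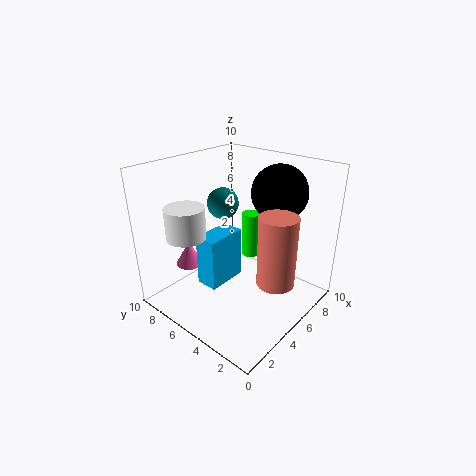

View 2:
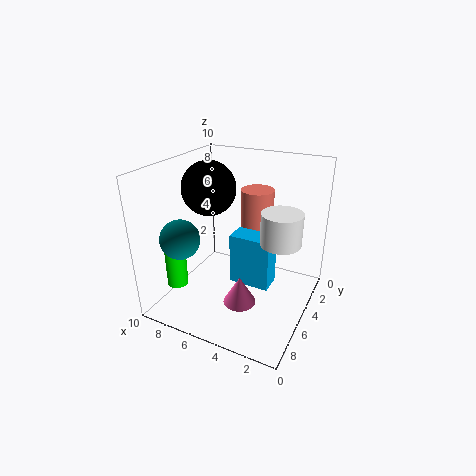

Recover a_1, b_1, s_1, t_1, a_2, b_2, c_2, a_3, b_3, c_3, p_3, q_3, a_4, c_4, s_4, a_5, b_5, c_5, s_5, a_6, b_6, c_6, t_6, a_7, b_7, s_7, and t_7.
a_1 = 1.5
b_1 = 6.25
s_1 = 1.25
t_1 = 2
a_2 = 8
b_2 = 3.75
c_2 = 7.75
a_3 = 2.25
b_3 = 4.75
c_3 = 2.25
p_3 = 2.75
q_3 = 1.5
a_4 = 7.25
c_4 = 6
s_4 = 1.25
a_5 = 5
b_5 = 1.75
c_5 = 2.75
s_5 = 1.25
a_6 = 9
b_6 = 7
c_6 = 1.25
t_6 = 3.75
a_7 = 3.25
b_7 = 8.25
s_7 = 1
t_7 = 1.75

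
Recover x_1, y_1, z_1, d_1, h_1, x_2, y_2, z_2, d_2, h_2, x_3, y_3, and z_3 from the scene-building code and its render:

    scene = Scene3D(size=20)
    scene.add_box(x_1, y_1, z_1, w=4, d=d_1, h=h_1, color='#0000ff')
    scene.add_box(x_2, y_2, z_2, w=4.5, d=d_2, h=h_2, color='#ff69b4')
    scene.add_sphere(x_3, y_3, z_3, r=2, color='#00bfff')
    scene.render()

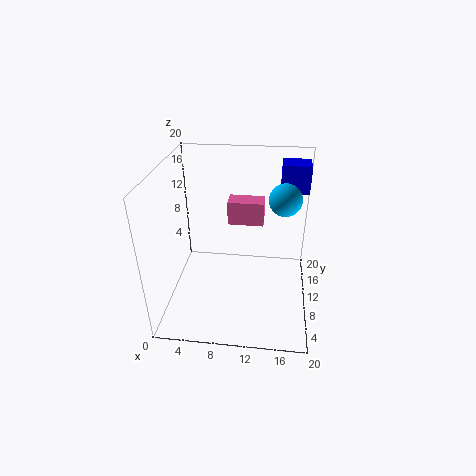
x_1 = 15.5, y_1 = 14.5, z_1 = 15, d_1 = 3.5, h_1 = 4, x_2 = 9, y_2 = 7.5, z_2 = 13.5, d_2 = 2.5, h_2 = 3, x_3 = 16, y_3 = 8, z_3 = 17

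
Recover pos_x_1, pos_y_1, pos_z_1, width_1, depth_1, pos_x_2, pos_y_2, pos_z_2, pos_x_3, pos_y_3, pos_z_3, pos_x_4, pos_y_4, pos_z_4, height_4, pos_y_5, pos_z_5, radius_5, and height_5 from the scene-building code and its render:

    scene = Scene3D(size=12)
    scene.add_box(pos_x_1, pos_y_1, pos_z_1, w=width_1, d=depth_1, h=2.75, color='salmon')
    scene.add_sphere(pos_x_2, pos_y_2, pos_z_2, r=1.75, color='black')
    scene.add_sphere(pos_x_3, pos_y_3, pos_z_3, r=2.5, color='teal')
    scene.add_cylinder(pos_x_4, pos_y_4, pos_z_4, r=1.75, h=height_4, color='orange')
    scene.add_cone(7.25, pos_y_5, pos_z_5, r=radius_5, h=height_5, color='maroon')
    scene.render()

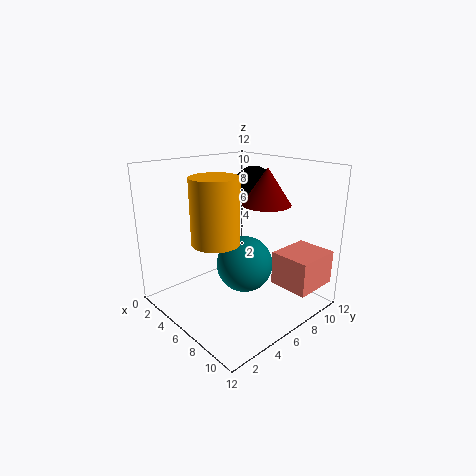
pos_x_1 = 8.75; pos_y_1 = 7.25; pos_z_1 = 2.5; width_1 = 3.25; depth_1 = 3.75; pos_x_2 = 5; pos_y_2 = 8.75; pos_z_2 = 9.75; pos_x_3 = 5.5; pos_y_3 = 7.25; pos_z_3 = 3; pos_x_4 = 7.5; pos_y_4 = 2.5; pos_z_4 = 7; height_4 = 4.75; pos_y_5 = 8; pos_z_5 = 8.75; radius_5 = 2; height_5 = 3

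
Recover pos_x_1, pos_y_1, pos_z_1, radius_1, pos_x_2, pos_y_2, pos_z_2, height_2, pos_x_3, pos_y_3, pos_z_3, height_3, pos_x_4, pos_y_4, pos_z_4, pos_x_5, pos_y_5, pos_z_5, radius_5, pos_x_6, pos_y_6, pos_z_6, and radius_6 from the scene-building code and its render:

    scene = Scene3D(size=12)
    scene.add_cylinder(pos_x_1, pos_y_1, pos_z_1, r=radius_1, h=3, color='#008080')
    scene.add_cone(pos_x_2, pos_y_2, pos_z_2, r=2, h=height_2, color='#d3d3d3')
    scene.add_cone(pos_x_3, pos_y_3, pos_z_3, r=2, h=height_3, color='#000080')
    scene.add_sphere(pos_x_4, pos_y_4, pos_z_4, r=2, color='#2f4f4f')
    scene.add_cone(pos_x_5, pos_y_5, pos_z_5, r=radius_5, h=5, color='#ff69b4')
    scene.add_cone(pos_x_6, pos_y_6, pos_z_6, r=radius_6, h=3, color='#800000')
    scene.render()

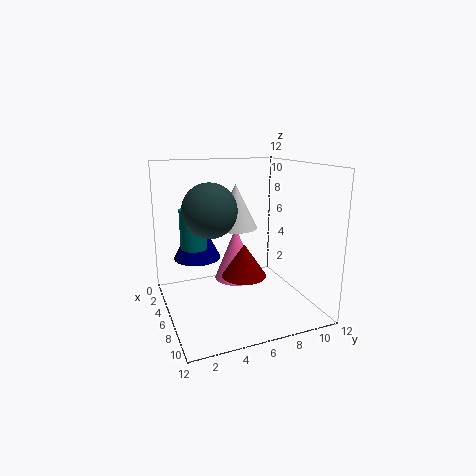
pos_x_1 = 7; pos_y_1 = 2; pos_z_1 = 6; radius_1 = 1; pos_x_2 = 3; pos_y_2 = 7; pos_z_2 = 6; height_2 = 4; pos_x_3 = 4; pos_y_3 = 3; pos_z_3 = 4; height_3 = 4; pos_x_4 = 8; pos_y_4 = 3; pos_z_4 = 9; pos_x_5 = 3; pos_y_5 = 7; pos_z_5 = 1; radius_5 = 2; pos_x_6 = 5; pos_y_6 = 7; pos_z_6 = 2; radius_6 = 2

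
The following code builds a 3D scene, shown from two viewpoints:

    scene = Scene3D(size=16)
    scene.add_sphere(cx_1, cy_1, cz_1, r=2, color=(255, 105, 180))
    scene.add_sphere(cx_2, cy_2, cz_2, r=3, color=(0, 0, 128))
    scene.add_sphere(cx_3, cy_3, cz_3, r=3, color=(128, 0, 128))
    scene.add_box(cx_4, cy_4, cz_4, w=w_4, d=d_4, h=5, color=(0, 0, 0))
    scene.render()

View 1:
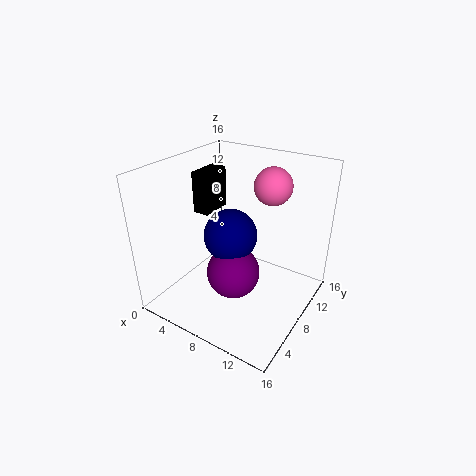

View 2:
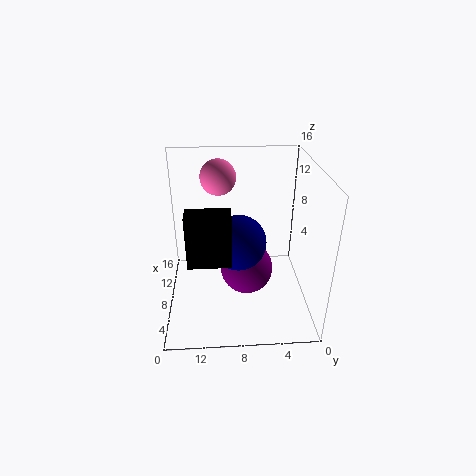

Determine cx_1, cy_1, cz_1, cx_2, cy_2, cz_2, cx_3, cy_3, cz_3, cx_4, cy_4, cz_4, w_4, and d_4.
cx_1 = 11
cy_1 = 10
cz_1 = 14
cx_2 = 7
cy_2 = 8
cz_2 = 8
cx_3 = 8
cy_3 = 7
cz_3 = 4
cx_4 = 1
cy_4 = 9
cz_4 = 9
w_4 = 2
d_4 = 4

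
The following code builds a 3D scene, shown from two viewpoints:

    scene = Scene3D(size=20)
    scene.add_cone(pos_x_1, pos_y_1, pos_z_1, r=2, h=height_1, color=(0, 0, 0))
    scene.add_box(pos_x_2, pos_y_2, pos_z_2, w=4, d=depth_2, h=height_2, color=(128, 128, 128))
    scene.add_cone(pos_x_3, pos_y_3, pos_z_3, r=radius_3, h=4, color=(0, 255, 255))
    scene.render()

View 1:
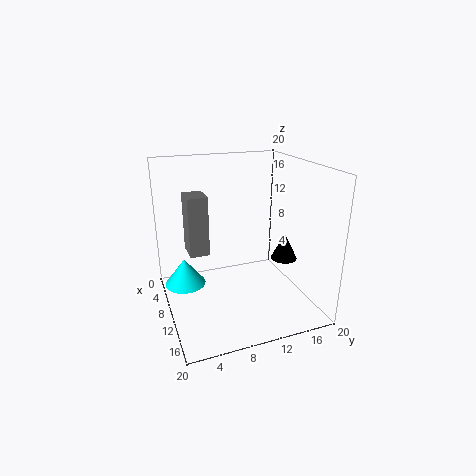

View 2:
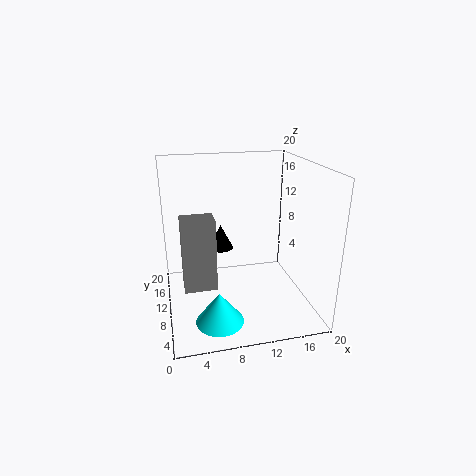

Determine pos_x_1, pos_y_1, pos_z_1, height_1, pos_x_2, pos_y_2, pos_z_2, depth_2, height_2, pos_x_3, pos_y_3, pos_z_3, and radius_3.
pos_x_1 = 9
pos_y_1 = 18
pos_z_1 = 5
height_1 = 4
pos_x_2 = 2
pos_y_2 = 4
pos_z_2 = 6
depth_2 = 3
height_2 = 9
pos_x_3 = 6
pos_y_3 = 3
pos_z_3 = 2
radius_3 = 3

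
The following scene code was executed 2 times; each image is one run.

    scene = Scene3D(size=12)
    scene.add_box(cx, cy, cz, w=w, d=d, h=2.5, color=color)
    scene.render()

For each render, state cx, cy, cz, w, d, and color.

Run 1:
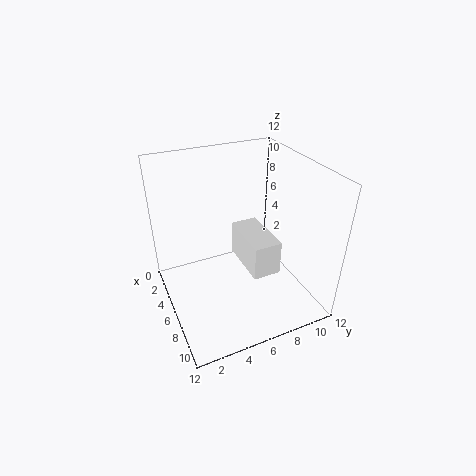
cx = 7
cy = 5
cz = 5.75
w = 4
d = 2
color = 'white'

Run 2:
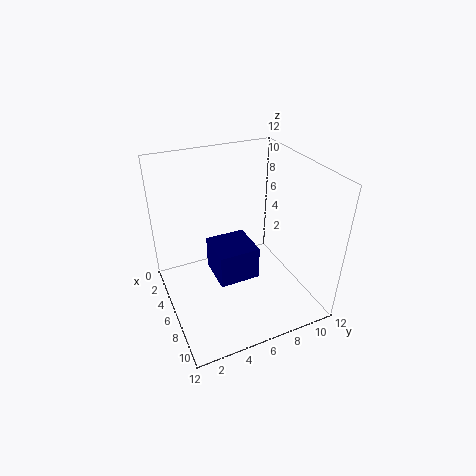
cx = 6.75
cy = 3
cz = 4.75
w = 3
d = 3
color = 'navy'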